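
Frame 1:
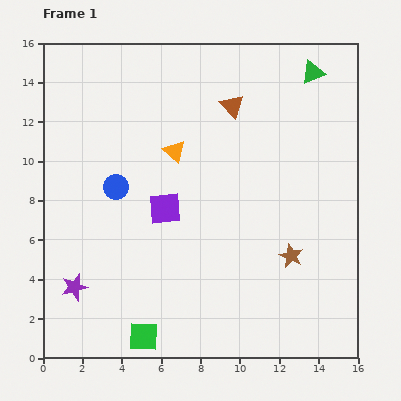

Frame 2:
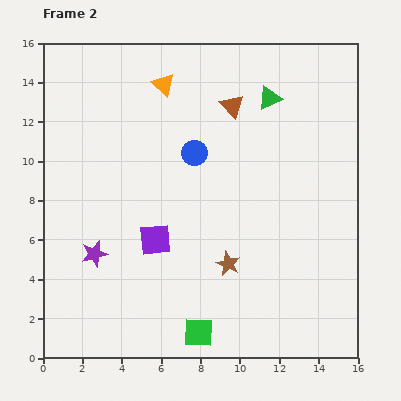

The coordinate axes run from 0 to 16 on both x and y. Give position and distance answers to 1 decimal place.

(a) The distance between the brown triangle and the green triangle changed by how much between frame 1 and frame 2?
-2.5

Distance in frame 1: 4.4. Distance in frame 2: 1.9.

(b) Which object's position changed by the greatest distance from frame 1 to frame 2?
the blue circle

(moved 4.3; next 3.5)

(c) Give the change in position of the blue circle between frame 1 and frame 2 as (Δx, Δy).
(4.0, 1.7)

The blue circle was at (3.7, 8.7) in frame 1 and (7.7, 10.4) in frame 2.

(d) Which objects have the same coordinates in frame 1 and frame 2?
the brown triangle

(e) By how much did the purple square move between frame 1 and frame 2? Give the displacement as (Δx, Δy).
(-0.5, -1.6)

The purple square was at (6.2, 7.6) in frame 1 and (5.7, 6.0) in frame 2.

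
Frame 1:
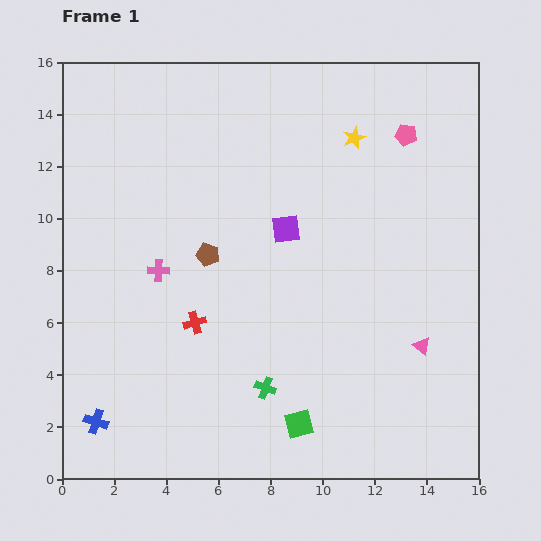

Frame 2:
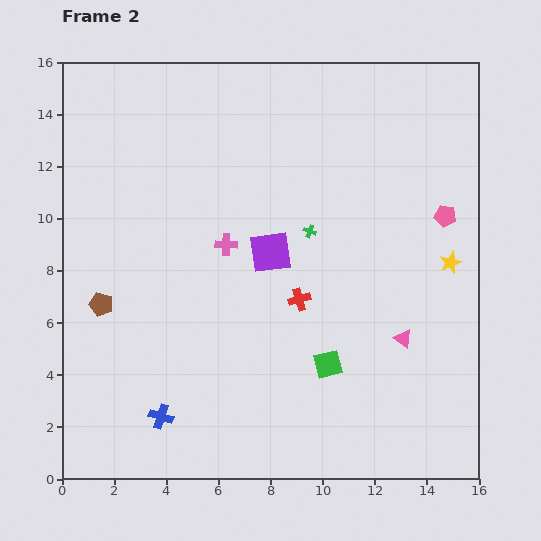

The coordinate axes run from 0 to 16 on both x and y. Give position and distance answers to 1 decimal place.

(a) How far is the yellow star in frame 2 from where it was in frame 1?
6.1

The yellow star moved from (11.2, 13.1) to (14.9, 8.3), a distance of √(3.7² + 4.8²) ≈ 6.1.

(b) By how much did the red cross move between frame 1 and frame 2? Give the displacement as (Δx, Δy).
(4.0, 0.9)

The red cross was at (5.1, 6.0) in frame 1 and (9.1, 6.9) in frame 2.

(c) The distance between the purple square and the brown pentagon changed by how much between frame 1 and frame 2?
+3.6

Distance in frame 1: 3.2. Distance in frame 2: 6.8.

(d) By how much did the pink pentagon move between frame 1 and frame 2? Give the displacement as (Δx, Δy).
(1.5, -3.1)

The pink pentagon was at (13.2, 13.2) in frame 1 and (14.7, 10.1) in frame 2.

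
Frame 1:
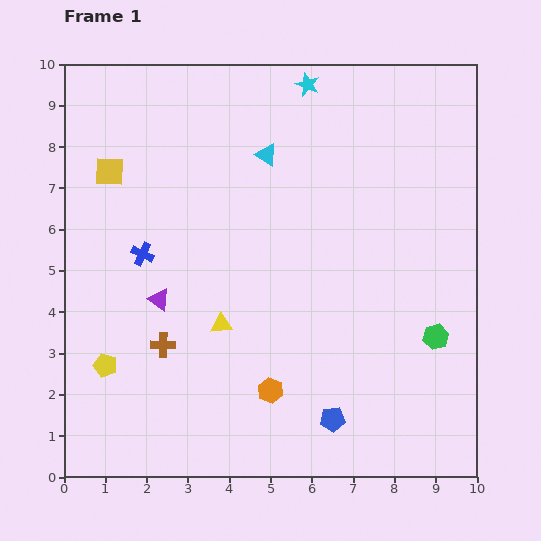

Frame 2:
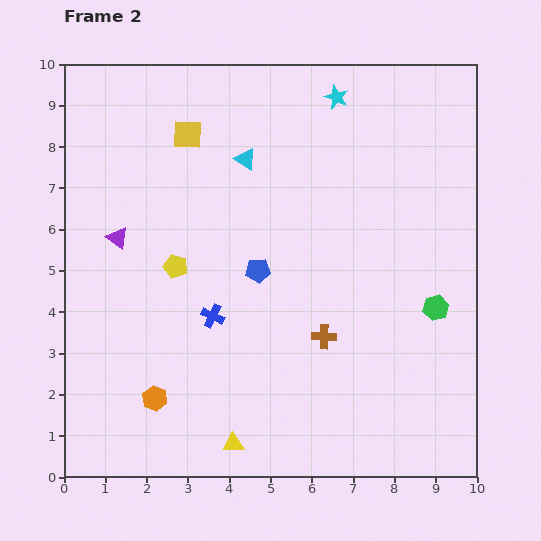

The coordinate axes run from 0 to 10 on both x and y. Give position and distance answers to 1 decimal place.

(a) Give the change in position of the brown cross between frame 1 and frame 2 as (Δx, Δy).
(3.9, 0.2)

The brown cross was at (2.4, 3.2) in frame 1 and (6.3, 3.4) in frame 2.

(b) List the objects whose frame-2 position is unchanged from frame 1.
none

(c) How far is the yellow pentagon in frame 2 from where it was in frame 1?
2.9

The yellow pentagon moved from (1.0, 2.7) to (2.7, 5.1), a distance of √(1.7² + 2.4²) ≈ 2.9.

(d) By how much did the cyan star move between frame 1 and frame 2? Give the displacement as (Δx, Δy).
(0.7, -0.3)

The cyan star was at (5.9, 9.5) in frame 1 and (6.6, 9.2) in frame 2.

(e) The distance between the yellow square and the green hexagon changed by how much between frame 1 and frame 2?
-1.6

Distance in frame 1: 8.9. Distance in frame 2: 7.3.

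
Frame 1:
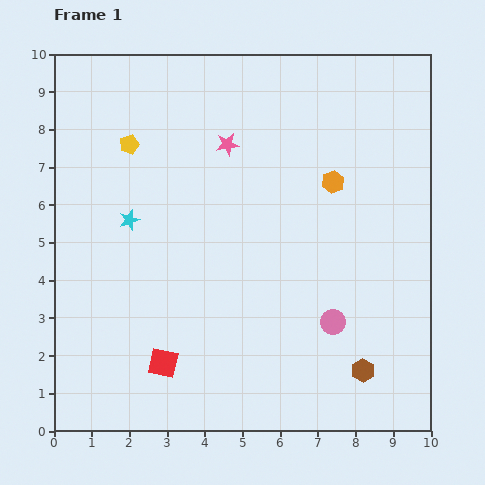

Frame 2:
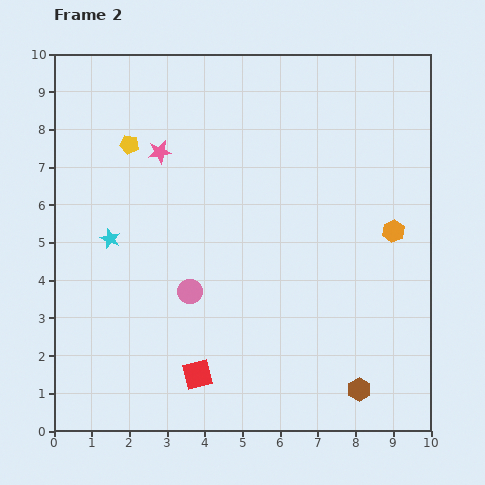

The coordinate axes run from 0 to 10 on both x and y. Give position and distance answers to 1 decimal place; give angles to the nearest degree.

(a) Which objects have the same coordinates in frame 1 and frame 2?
the yellow pentagon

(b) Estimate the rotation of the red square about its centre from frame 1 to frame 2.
27° counter-clockwise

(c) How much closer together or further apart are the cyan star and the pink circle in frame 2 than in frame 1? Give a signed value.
-3.5

Distance in frame 1: 6.0. Distance in frame 2: 2.5.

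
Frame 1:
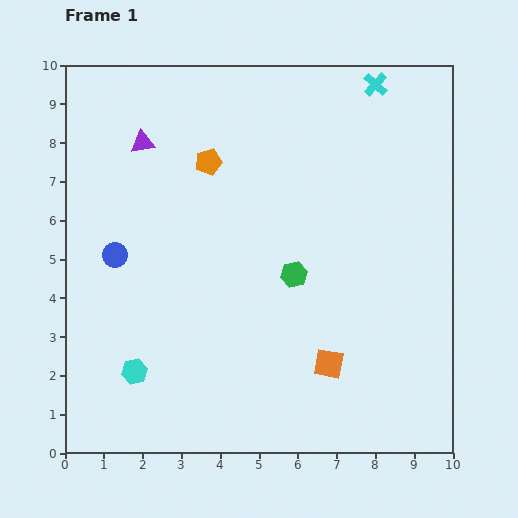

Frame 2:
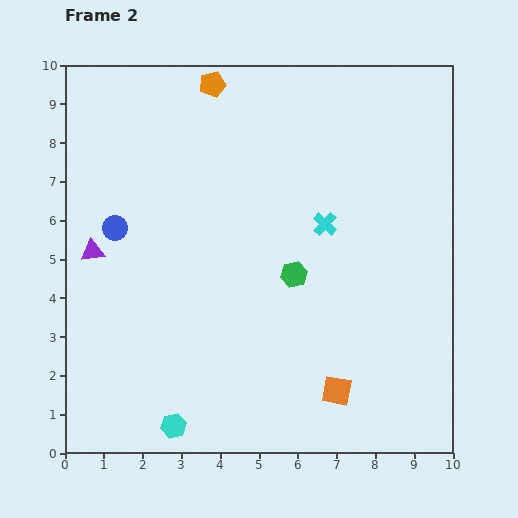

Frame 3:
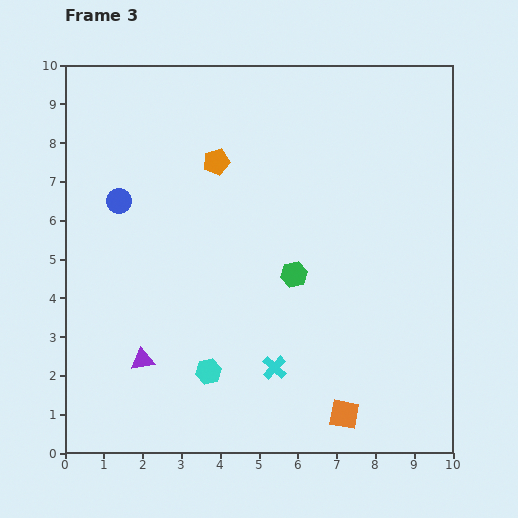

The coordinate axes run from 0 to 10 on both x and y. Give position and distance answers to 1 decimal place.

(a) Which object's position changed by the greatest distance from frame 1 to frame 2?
the cyan cross

(moved 3.8; next 3.1)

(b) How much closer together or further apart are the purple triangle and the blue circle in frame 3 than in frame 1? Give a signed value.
+1.1

Distance in frame 1: 3.0. Distance in frame 3: 4.1.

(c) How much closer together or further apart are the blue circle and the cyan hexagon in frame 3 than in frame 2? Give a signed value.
-0.3

Distance in frame 2: 5.3. Distance in frame 3: 5.0.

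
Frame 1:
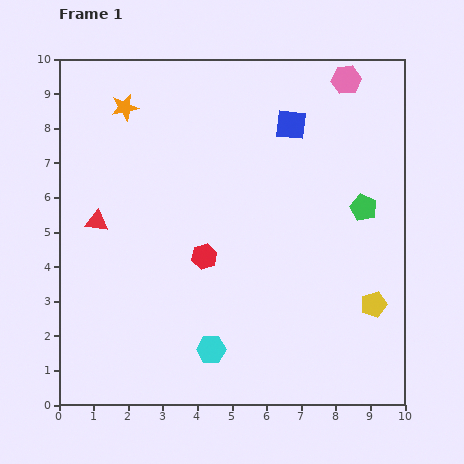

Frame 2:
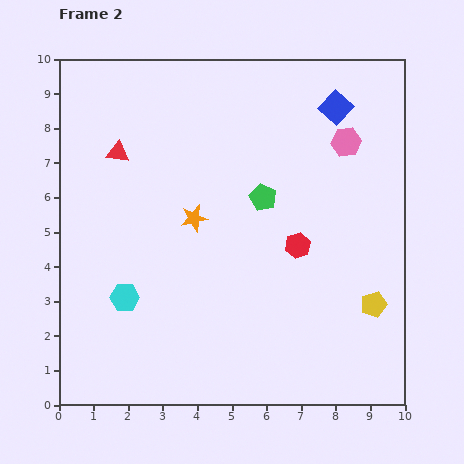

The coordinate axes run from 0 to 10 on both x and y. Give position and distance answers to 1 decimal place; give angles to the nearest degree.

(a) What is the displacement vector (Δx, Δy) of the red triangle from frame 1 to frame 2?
(0.6, 2.0)

The red triangle was at (1.1, 5.3) in frame 1 and (1.7, 7.3) in frame 2.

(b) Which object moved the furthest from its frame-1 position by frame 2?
the orange star

(moved 3.8; next 2.9)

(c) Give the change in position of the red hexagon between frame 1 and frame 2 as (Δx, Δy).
(2.7, 0.3)

The red hexagon was at (4.2, 4.3) in frame 1 and (6.9, 4.6) in frame 2.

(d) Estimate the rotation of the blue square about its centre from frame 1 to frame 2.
37° clockwise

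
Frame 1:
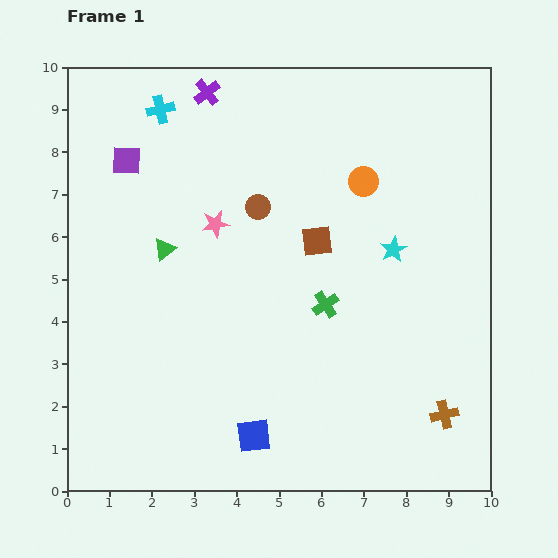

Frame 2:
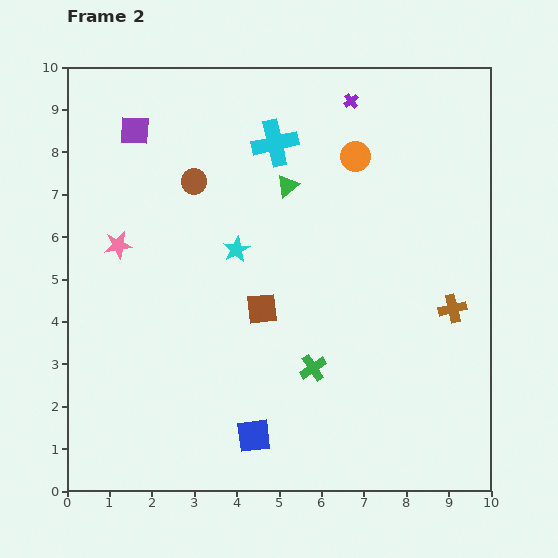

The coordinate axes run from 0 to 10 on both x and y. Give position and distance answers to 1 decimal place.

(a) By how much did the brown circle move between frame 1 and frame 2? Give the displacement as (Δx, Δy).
(-1.5, 0.6)

The brown circle was at (4.5, 6.7) in frame 1 and (3.0, 7.3) in frame 2.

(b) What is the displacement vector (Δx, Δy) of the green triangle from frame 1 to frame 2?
(2.9, 1.5)

The green triangle was at (2.3, 5.7) in frame 1 and (5.2, 7.2) in frame 2.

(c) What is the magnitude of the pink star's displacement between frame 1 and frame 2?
2.4

The pink star moved from (3.5, 6.3) to (1.2, 5.8), a distance of √(2.3² + 0.5²) ≈ 2.4.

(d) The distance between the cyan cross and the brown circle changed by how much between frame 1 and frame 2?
-1.2

Distance in frame 1: 3.3. Distance in frame 2: 2.1.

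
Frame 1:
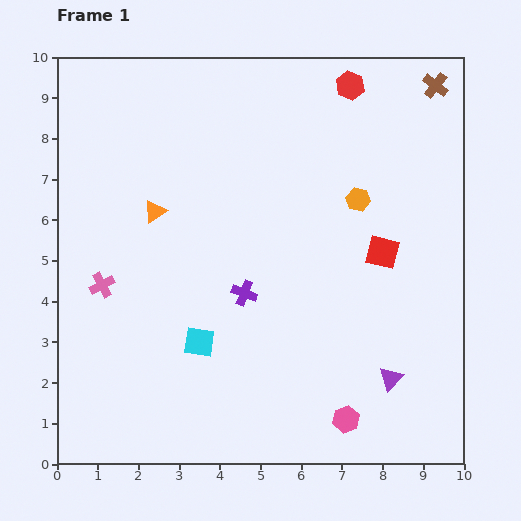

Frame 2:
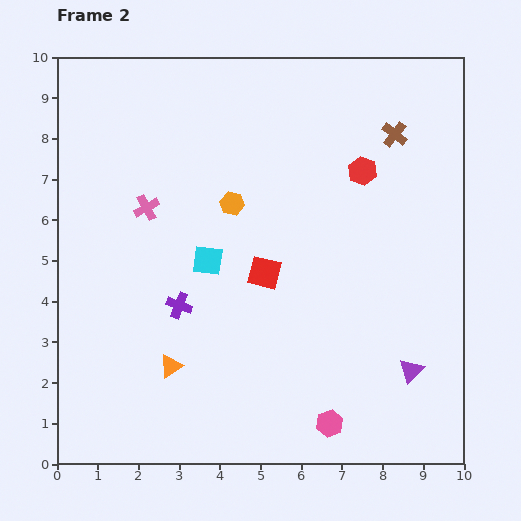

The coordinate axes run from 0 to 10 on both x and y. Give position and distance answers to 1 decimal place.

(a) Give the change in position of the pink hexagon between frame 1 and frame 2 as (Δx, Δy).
(-0.4, -0.1)

The pink hexagon was at (7.1, 1.1) in frame 1 and (6.7, 1.0) in frame 2.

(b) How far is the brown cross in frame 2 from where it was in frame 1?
1.6

The brown cross moved from (9.3, 9.3) to (8.3, 8.1), a distance of √(1.0² + 1.2²) ≈ 1.6.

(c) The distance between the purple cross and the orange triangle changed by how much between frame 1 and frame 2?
-1.5

Distance in frame 1: 3.0. Distance in frame 2: 1.5.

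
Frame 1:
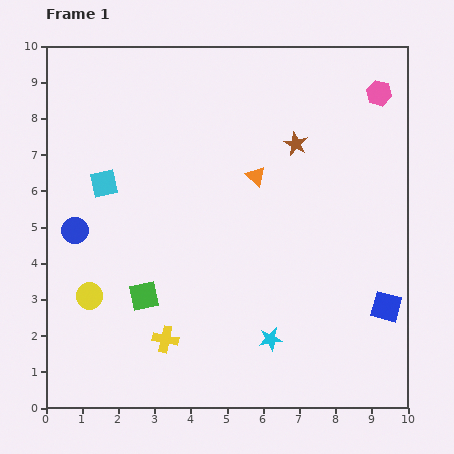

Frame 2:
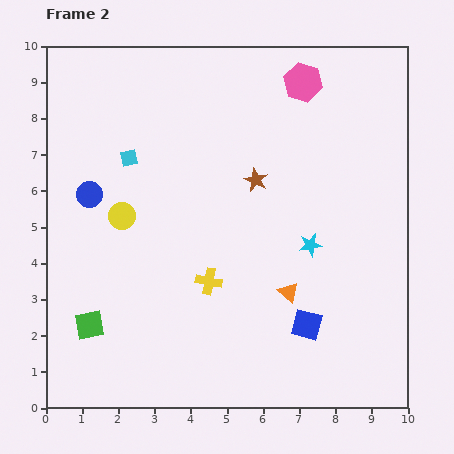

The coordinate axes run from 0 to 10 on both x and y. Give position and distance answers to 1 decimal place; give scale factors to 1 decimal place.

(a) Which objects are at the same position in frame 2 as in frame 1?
none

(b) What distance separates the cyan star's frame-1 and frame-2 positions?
2.8

The cyan star moved from (6.2, 1.9) to (7.3, 4.5), a distance of √(1.1² + 2.6²) ≈ 2.8.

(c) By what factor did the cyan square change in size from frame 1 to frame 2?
0.6×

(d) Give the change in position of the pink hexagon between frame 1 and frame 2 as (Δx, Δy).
(-2.1, 0.3)

The pink hexagon was at (9.2, 8.7) in frame 1 and (7.1, 9.0) in frame 2.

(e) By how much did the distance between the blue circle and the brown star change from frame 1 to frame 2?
-2.0

Distance in frame 1: 6.6. Distance in frame 2: 4.6.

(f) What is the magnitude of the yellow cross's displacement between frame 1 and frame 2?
2.0

The yellow cross moved from (3.3, 1.9) to (4.5, 3.5), a distance of √(1.2² + 1.6²) ≈ 2.0.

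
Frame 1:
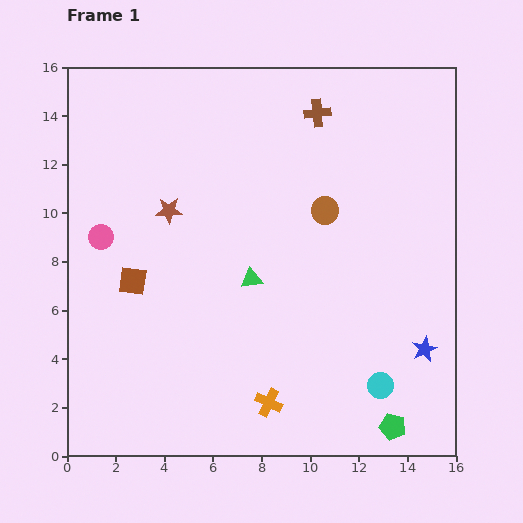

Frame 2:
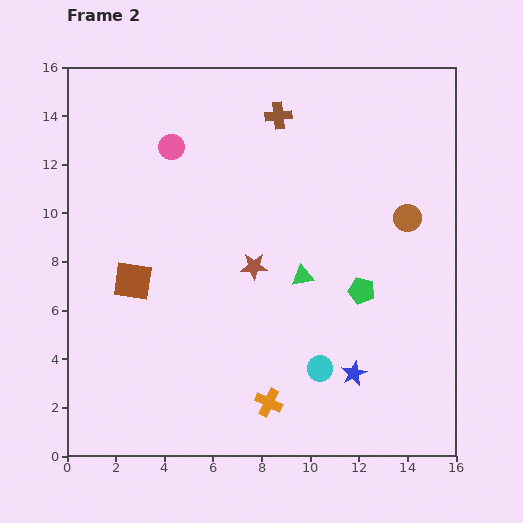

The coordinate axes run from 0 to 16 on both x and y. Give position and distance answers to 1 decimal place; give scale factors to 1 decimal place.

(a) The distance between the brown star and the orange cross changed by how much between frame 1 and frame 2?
-3.3

Distance in frame 1: 8.9. Distance in frame 2: 5.6.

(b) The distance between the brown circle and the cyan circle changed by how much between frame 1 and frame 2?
-0.4

Distance in frame 1: 7.6. Distance in frame 2: 7.2.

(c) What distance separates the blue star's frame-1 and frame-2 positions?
3.1

The blue star moved from (14.7, 4.4) to (11.8, 3.4), a distance of √(2.9² + 1.0²) ≈ 3.1.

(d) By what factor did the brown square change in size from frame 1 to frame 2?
1.4×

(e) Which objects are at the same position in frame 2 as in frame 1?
the orange cross, the brown square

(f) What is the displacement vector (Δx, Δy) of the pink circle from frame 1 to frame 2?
(2.9, 3.7)

The pink circle was at (1.4, 9.0) in frame 1 and (4.3, 12.7) in frame 2.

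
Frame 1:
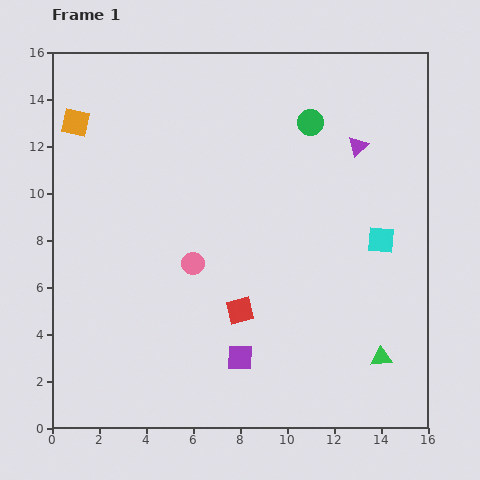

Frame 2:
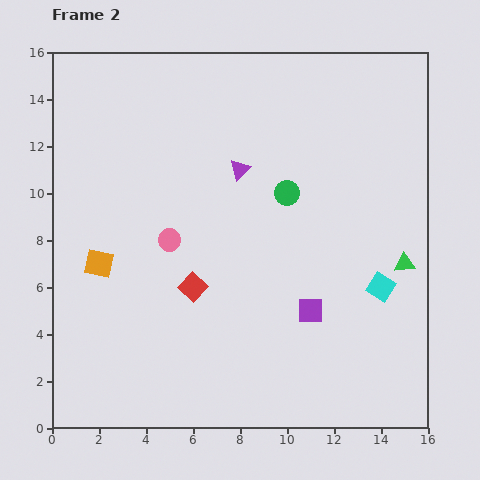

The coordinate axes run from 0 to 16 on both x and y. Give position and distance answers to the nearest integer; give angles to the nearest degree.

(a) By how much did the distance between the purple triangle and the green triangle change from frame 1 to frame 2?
-1

Distance in frame 1: 9. Distance in frame 2: 8.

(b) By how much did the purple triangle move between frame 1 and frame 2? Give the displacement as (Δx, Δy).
(-5, -1)

The purple triangle was at (13, 12) in frame 1 and (8, 11) in frame 2.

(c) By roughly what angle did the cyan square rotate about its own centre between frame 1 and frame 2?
29° clockwise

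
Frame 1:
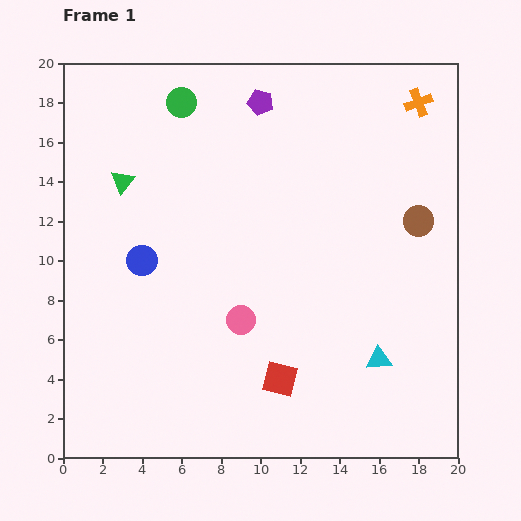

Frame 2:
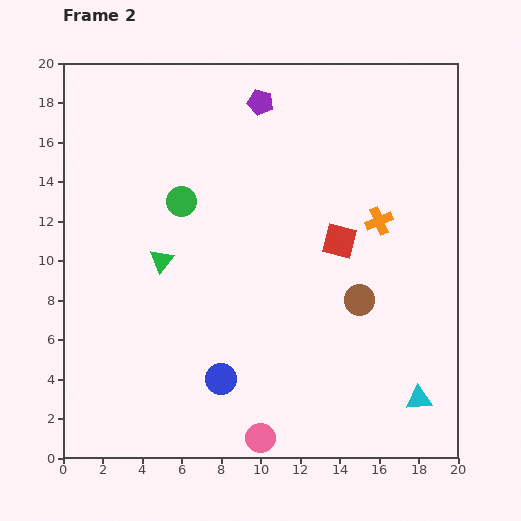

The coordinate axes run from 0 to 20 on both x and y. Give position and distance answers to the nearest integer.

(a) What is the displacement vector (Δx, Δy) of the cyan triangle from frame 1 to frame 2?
(2, -2)

The cyan triangle was at (16, 5) in frame 1 and (18, 3) in frame 2.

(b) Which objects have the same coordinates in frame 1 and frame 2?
the purple pentagon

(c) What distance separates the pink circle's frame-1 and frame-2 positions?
6

The pink circle moved from (9, 7) to (10, 1), a distance of √(1² + 6²) ≈ 6.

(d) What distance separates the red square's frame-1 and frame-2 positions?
8

The red square moved from (11, 4) to (14, 11), a distance of √(3² + 7²) ≈ 8.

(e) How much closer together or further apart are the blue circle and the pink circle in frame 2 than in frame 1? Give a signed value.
-2

Distance in frame 1: 6. Distance in frame 2: 4.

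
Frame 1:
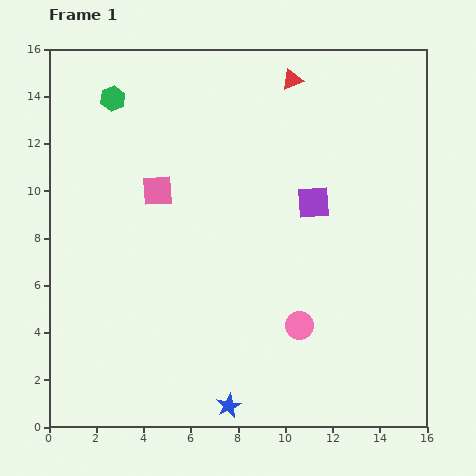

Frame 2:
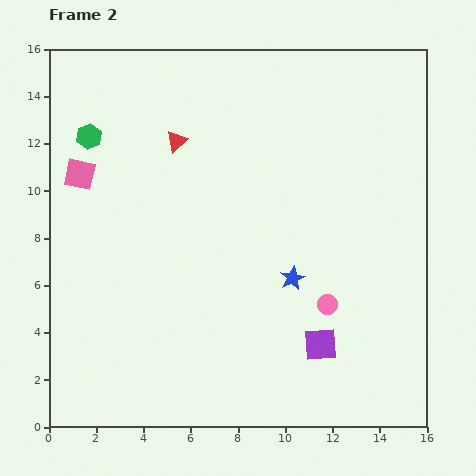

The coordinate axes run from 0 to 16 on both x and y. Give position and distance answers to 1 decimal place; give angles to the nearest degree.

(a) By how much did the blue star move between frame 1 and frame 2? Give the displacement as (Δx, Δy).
(2.7, 5.4)

The blue star was at (7.6, 0.9) in frame 1 and (10.3, 6.3) in frame 2.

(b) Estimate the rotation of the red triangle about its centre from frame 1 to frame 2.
20° counter-clockwise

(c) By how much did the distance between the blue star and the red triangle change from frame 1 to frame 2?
-6.5

Distance in frame 1: 14.1. Distance in frame 2: 7.6.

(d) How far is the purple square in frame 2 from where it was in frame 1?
6.0

The purple square moved from (11.2, 9.5) to (11.5, 3.5), a distance of √(0.3² + 6.0²) ≈ 6.0.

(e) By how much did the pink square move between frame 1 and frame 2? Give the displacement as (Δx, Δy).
(-3.3, 0.7)

The pink square was at (4.6, 10.0) in frame 1 and (1.3, 10.7) in frame 2.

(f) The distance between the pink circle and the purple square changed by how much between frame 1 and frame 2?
-3.5

Distance in frame 1: 5.2. Distance in frame 2: 1.7.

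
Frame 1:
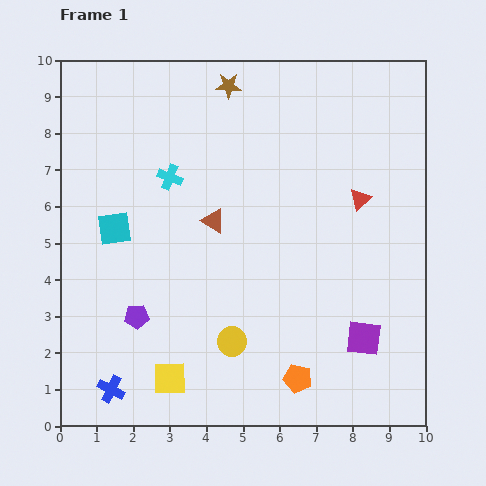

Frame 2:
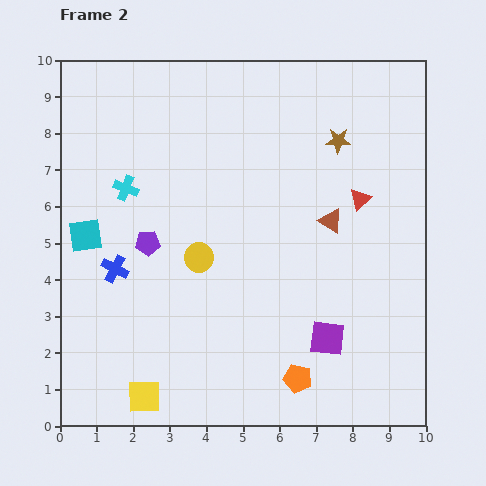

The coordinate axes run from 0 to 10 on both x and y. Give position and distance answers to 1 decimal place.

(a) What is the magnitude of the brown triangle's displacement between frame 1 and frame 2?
3.2

The brown triangle moved from (4.2, 5.6) to (7.4, 5.6), a distance of √(3.2² + 0.0²) ≈ 3.2.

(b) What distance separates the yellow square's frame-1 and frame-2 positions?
0.9

The yellow square moved from (3.0, 1.3) to (2.3, 0.8), a distance of √(0.7² + 0.5²) ≈ 0.9.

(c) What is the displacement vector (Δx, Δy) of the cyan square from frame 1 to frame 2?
(-0.8, -0.2)

The cyan square was at (1.5, 5.4) in frame 1 and (0.7, 5.2) in frame 2.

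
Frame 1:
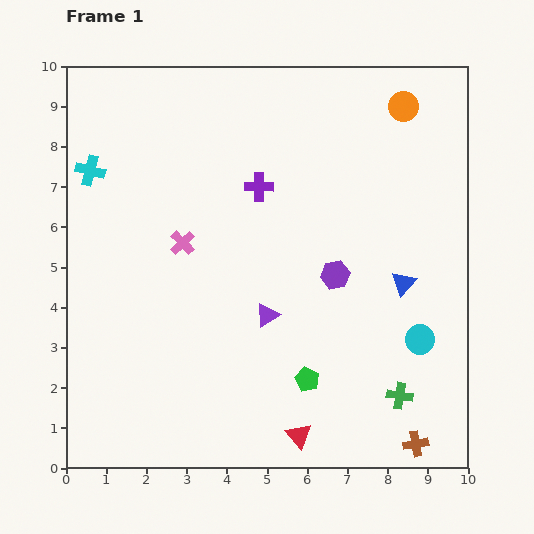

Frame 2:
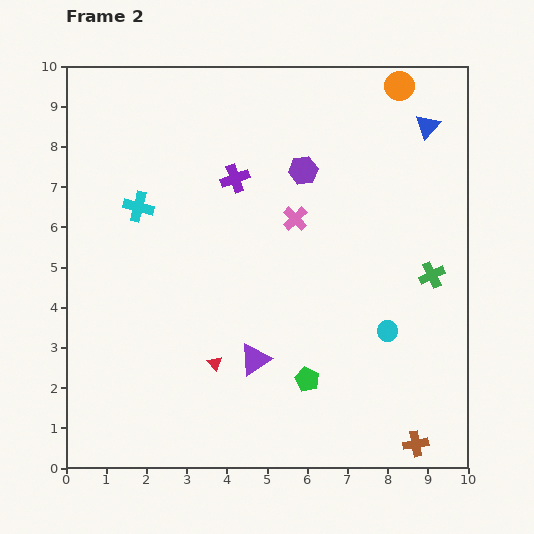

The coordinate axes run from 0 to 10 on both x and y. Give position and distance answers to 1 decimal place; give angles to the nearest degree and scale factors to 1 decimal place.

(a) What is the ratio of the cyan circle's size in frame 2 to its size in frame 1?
0.7×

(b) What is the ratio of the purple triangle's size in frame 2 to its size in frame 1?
1.3×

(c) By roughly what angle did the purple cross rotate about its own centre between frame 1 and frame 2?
20° counter-clockwise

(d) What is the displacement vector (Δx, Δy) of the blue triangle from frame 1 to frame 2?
(0.6, 3.9)

The blue triangle was at (8.4, 4.6) in frame 1 and (9.0, 8.5) in frame 2.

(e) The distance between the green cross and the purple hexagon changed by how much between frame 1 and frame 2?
+0.7

Distance in frame 1: 3.4. Distance in frame 2: 4.1.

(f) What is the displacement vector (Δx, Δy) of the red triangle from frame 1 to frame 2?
(-2.1, 1.8)

The red triangle was at (5.8, 0.8) in frame 1 and (3.7, 2.6) in frame 2.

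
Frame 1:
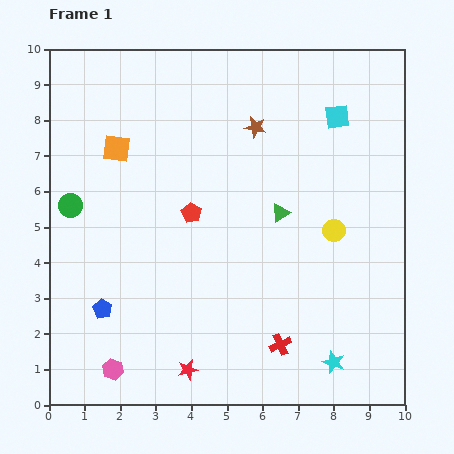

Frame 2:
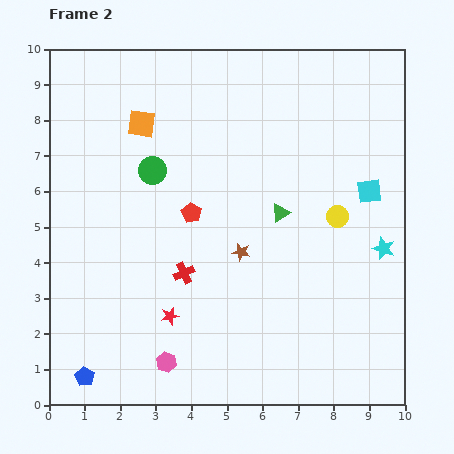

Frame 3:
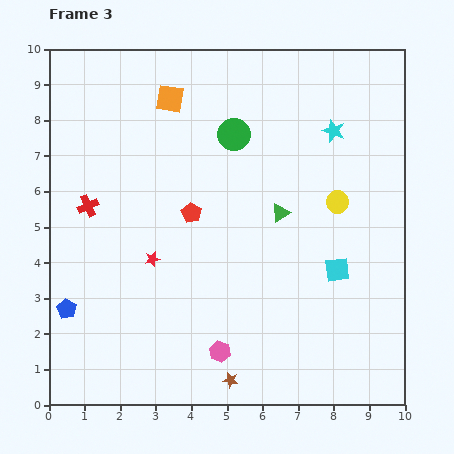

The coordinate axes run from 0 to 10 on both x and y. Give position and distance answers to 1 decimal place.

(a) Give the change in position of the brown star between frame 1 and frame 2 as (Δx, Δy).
(-0.4, -3.5)

The brown star was at (5.8, 7.8) in frame 1 and (5.4, 4.3) in frame 2.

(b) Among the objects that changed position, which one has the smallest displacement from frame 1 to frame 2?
the yellow circle

(moved 0.4)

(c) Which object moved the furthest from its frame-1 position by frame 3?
the brown star

(moved 7.1; next 6.7)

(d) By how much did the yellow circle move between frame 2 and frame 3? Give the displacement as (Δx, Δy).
(0.0, 0.4)

The yellow circle was at (8.1, 5.3) in frame 2 and (8.1, 5.7) in frame 3.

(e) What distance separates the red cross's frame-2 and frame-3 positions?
3.3

The red cross moved from (3.8, 3.7) to (1.1, 5.6), a distance of √(2.7² + 1.9²) ≈ 3.3.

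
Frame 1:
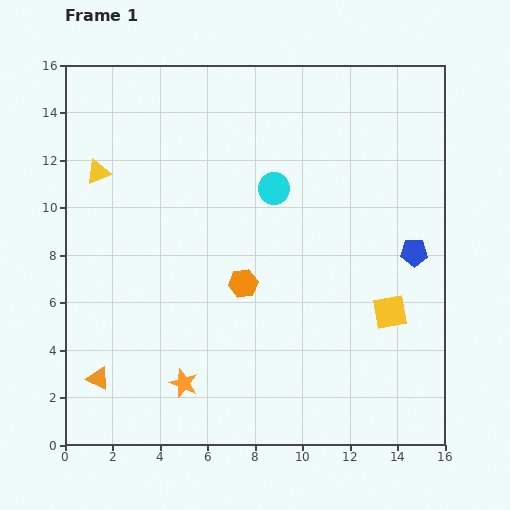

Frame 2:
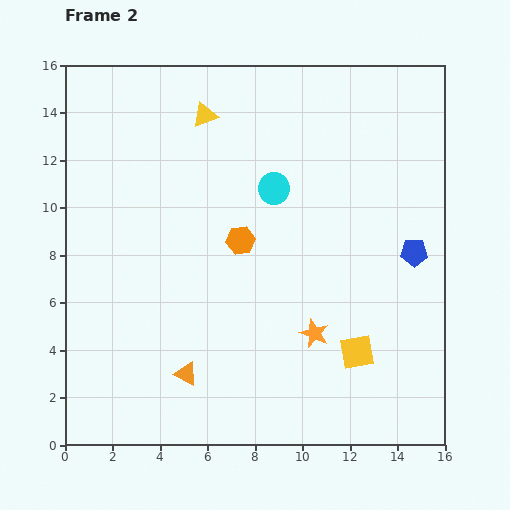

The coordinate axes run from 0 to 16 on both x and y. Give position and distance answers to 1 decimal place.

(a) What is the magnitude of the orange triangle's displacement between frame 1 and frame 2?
3.7

The orange triangle moved from (1.4, 2.8) to (5.1, 3.0), a distance of √(3.7² + 0.2²) ≈ 3.7.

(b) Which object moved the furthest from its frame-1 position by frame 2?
the orange star

(moved 5.9; next 5.1)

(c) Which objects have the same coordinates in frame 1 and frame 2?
the blue pentagon, the cyan circle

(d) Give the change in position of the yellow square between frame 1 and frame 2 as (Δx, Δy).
(-1.4, -1.7)

The yellow square was at (13.7, 5.6) in frame 1 and (12.3, 3.9) in frame 2.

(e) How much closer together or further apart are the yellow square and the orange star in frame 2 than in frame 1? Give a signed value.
-7.2

Distance in frame 1: 9.2. Distance in frame 2: 2.0.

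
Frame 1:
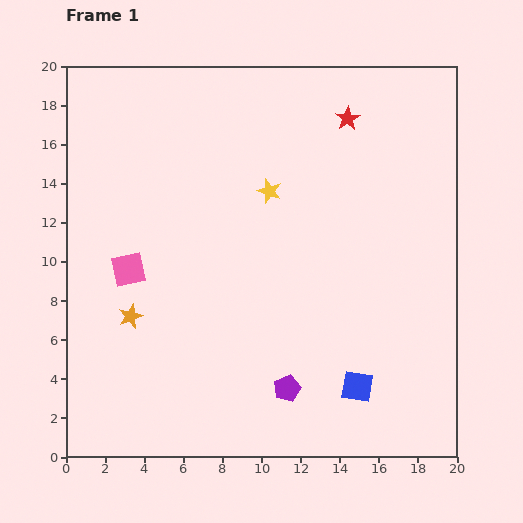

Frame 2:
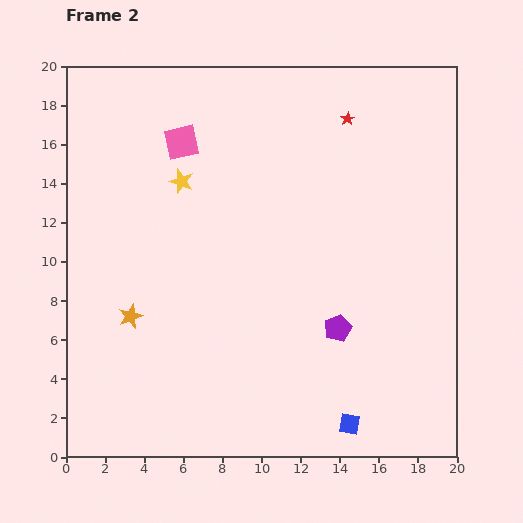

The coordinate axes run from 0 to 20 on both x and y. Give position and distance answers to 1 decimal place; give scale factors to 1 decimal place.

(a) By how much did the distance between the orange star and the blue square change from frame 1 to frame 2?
+0.4

Distance in frame 1: 12.1. Distance in frame 2: 12.5.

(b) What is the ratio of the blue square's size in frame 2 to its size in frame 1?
0.7×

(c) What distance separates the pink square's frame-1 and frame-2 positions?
7.0

The pink square moved from (3.2, 9.6) to (5.9, 16.1), a distance of √(2.7² + 6.5²) ≈ 7.0.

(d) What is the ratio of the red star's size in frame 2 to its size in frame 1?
0.6×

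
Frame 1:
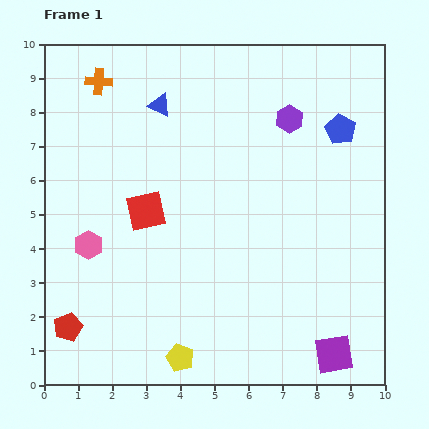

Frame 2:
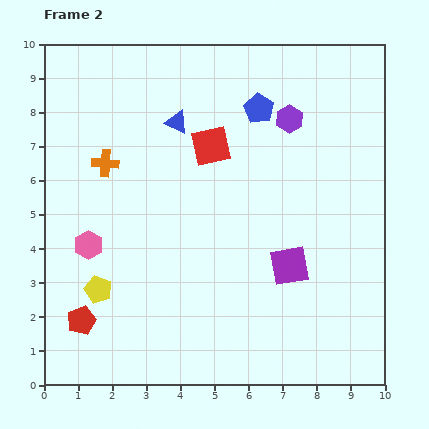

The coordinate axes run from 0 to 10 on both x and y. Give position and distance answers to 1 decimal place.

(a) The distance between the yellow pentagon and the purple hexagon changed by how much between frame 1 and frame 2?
-0.2

Distance in frame 1: 7.7. Distance in frame 2: 7.5.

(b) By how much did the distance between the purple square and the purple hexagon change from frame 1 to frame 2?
-2.7

Distance in frame 1: 7.0. Distance in frame 2: 4.3.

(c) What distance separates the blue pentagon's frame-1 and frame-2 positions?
2.5

The blue pentagon moved from (8.7, 7.5) to (6.3, 8.1), a distance of √(2.4² + 0.6²) ≈ 2.5.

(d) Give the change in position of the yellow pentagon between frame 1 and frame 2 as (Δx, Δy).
(-2.4, 2.0)

The yellow pentagon was at (4.0, 0.8) in frame 1 and (1.6, 2.8) in frame 2.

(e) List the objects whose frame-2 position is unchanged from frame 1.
the pink hexagon, the purple hexagon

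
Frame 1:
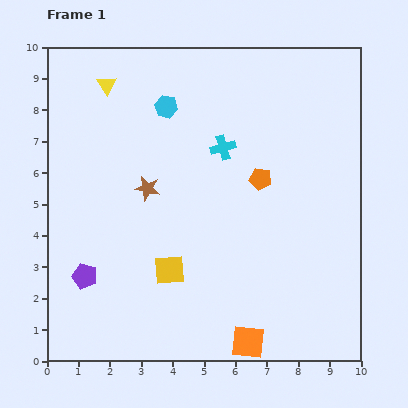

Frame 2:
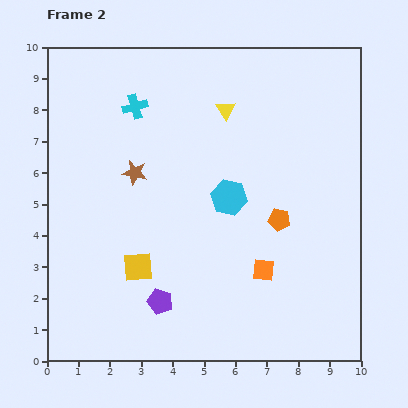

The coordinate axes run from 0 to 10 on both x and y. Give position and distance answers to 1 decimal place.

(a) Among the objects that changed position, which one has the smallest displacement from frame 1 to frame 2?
the brown star

(moved 0.6)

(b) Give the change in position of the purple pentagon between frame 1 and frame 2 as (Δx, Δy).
(2.4, -0.8)

The purple pentagon was at (1.2, 2.7) in frame 1 and (3.6, 1.9) in frame 2.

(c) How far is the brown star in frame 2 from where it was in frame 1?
0.6

The brown star moved from (3.2, 5.5) to (2.8, 6.0), a distance of √(0.4² + 0.5²) ≈ 0.6.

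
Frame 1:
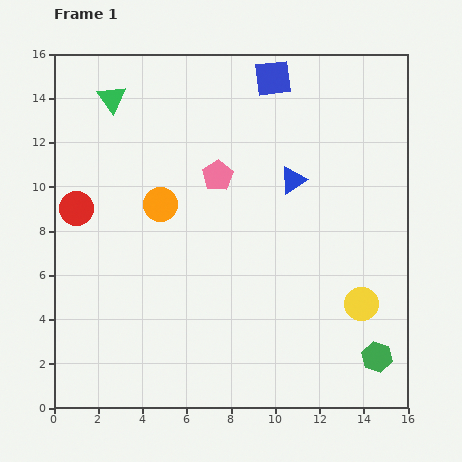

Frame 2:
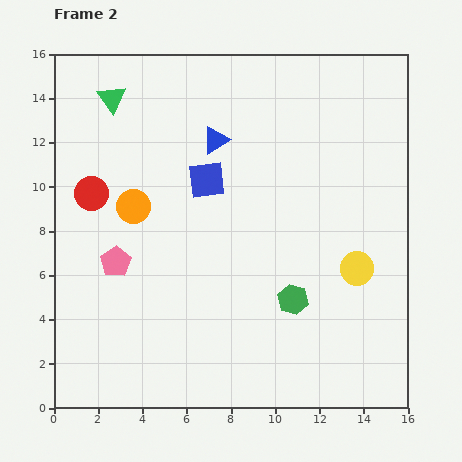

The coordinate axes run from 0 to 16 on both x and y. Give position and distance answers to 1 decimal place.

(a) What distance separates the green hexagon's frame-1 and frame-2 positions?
4.6

The green hexagon moved from (14.6, 2.3) to (10.8, 4.9), a distance of √(3.8² + 2.6²) ≈ 4.6.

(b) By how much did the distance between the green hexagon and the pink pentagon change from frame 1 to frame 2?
-2.7

Distance in frame 1: 10.9. Distance in frame 2: 8.2.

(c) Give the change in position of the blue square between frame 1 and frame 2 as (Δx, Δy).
(-3.0, -4.6)

The blue square was at (9.9, 14.9) in frame 1 and (6.9, 10.3) in frame 2.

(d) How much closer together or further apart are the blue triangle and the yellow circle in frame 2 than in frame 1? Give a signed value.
+2.2

Distance in frame 1: 6.4. Distance in frame 2: 8.6.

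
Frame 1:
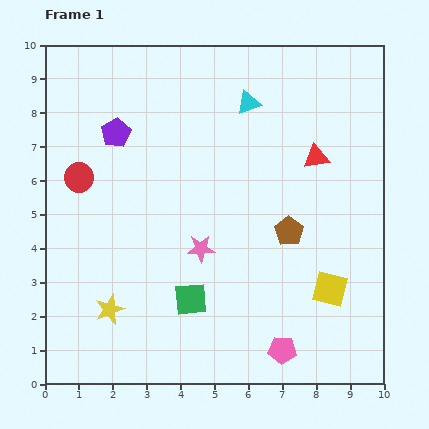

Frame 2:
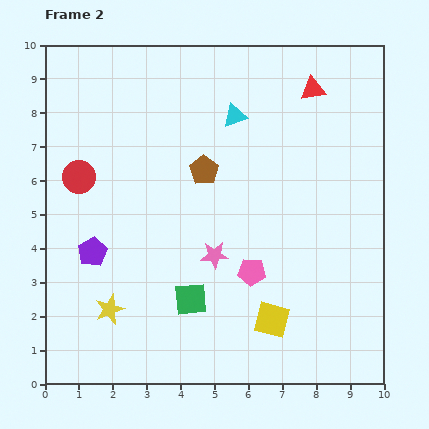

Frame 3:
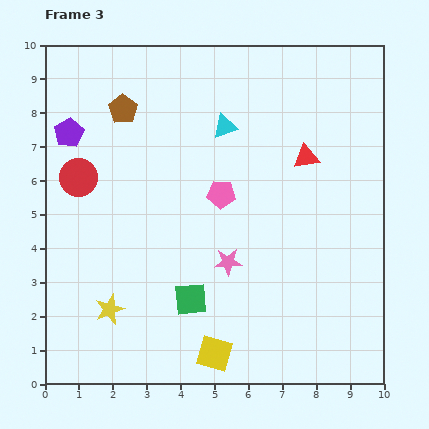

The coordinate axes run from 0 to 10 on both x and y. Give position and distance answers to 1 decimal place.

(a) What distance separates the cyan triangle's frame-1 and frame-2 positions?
0.6

The cyan triangle moved from (6.0, 8.3) to (5.6, 7.9), a distance of √(0.4² + 0.4²) ≈ 0.6.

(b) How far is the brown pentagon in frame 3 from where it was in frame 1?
6.1

The brown pentagon moved from (7.2, 4.5) to (2.3, 8.1), a distance of √(4.9² + 3.6²) ≈ 6.1.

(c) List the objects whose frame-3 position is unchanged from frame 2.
the yellow star, the green square, the red circle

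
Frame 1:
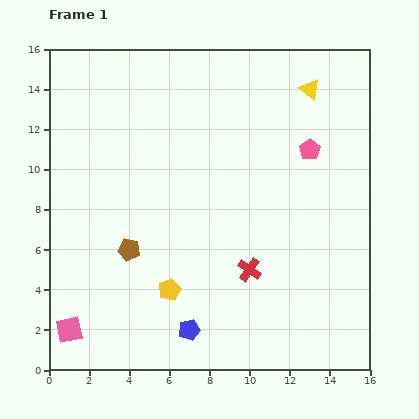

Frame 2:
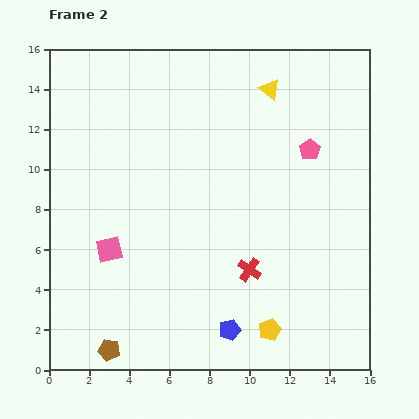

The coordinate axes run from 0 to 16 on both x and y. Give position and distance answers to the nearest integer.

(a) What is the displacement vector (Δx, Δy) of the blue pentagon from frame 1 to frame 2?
(2, 0)

The blue pentagon was at (7, 2) in frame 1 and (9, 2) in frame 2.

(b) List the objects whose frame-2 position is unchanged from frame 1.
the pink pentagon, the red cross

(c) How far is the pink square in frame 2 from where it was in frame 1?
4

The pink square moved from (1, 2) to (3, 6), a distance of √(2² + 4²) ≈ 4.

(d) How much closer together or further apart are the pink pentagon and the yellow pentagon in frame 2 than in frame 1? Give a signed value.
-1

Distance in frame 1: 10. Distance in frame 2: 9.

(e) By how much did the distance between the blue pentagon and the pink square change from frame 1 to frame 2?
+1

Distance in frame 1: 6. Distance in frame 2: 7.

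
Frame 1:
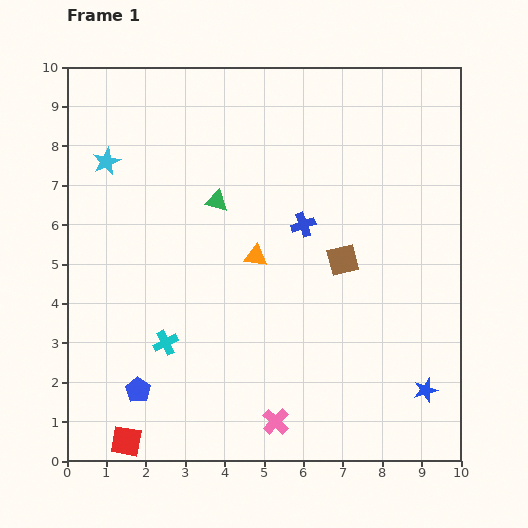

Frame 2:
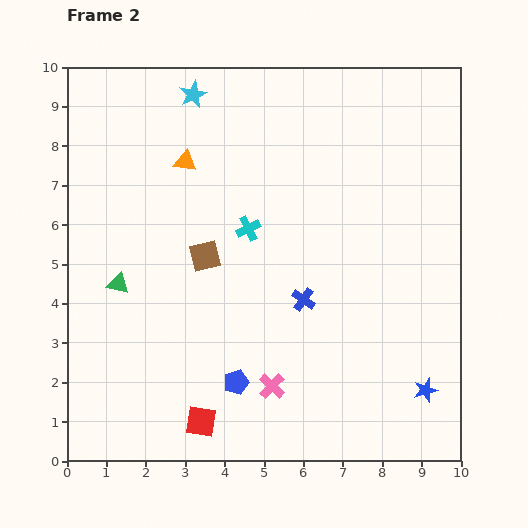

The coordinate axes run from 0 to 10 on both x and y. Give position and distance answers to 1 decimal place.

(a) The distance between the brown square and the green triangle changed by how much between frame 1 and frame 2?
-1.2

Distance in frame 1: 3.5. Distance in frame 2: 2.3.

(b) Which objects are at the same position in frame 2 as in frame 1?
the blue star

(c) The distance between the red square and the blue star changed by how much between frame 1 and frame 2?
-1.9

Distance in frame 1: 7.7. Distance in frame 2: 5.8.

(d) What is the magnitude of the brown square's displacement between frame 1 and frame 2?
3.5

The brown square moved from (7.0, 5.1) to (3.5, 5.2), a distance of √(3.5² + 0.1²) ≈ 3.5.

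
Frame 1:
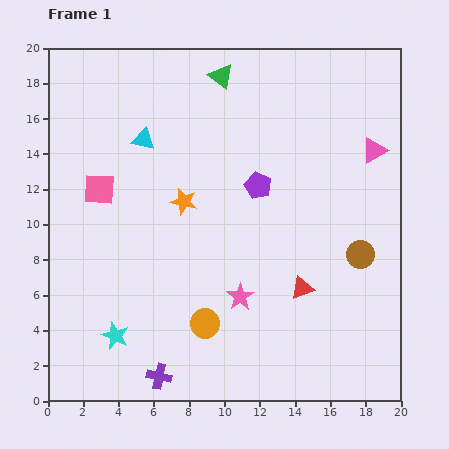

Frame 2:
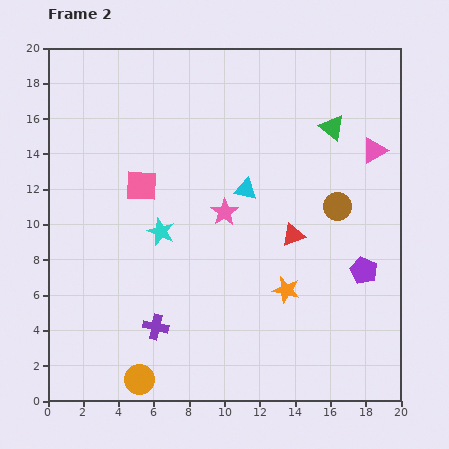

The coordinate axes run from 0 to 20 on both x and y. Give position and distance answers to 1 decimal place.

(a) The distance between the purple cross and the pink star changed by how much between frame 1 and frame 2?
+1.2

Distance in frame 1: 6.4. Distance in frame 2: 7.6.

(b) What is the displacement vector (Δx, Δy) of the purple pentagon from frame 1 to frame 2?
(6.0, -4.8)

The purple pentagon was at (11.9, 12.2) in frame 1 and (17.9, 7.4) in frame 2.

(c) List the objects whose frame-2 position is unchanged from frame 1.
the pink triangle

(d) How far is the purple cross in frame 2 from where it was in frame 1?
2.8

The purple cross moved from (6.3, 1.4) to (6.1, 4.2), a distance of √(0.2² + 2.8²) ≈ 2.8.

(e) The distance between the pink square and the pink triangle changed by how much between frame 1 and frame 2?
-2.4

Distance in frame 1: 15.8. Distance in frame 2: 13.4.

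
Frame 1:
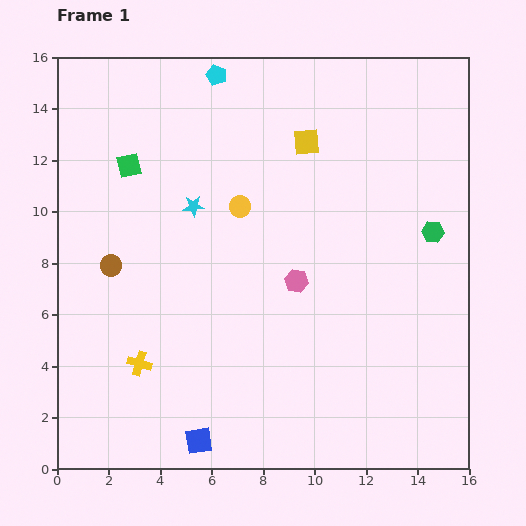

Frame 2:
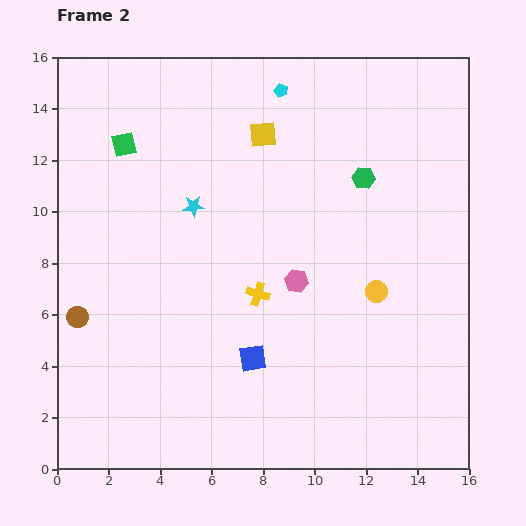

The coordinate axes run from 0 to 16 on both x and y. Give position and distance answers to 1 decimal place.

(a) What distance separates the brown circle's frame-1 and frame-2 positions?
2.4

The brown circle moved from (2.1, 7.9) to (0.8, 5.9), a distance of √(1.3² + 2.0²) ≈ 2.4.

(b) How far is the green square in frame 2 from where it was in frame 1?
0.8

The green square moved from (2.8, 11.8) to (2.6, 12.6), a distance of √(0.2² + 0.8²) ≈ 0.8.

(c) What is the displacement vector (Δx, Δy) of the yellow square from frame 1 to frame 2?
(-1.7, 0.3)

The yellow square was at (9.7, 12.7) in frame 1 and (8.0, 13.0) in frame 2.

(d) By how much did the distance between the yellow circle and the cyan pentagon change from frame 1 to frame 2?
+3.4

Distance in frame 1: 5.2. Distance in frame 2: 8.6.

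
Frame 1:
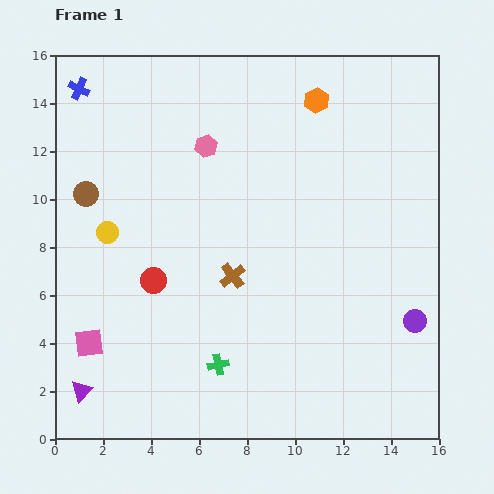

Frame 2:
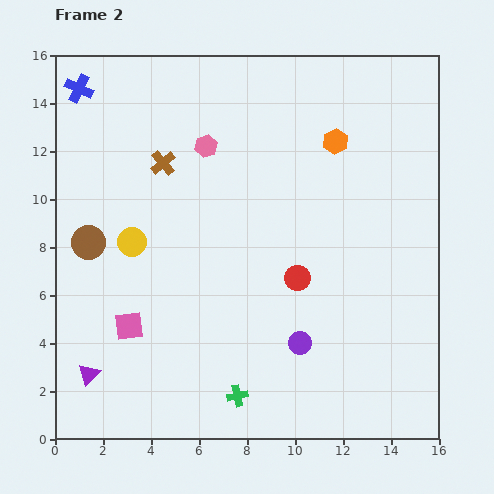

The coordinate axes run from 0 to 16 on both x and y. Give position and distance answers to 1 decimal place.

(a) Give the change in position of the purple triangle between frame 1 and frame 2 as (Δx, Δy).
(0.3, 0.7)

The purple triangle was at (1.1, 2.0) in frame 1 and (1.4, 2.7) in frame 2.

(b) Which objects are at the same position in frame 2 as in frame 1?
the blue cross, the pink hexagon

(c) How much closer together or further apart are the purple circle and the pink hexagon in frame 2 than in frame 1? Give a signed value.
-2.3

Distance in frame 1: 11.4. Distance in frame 2: 9.1.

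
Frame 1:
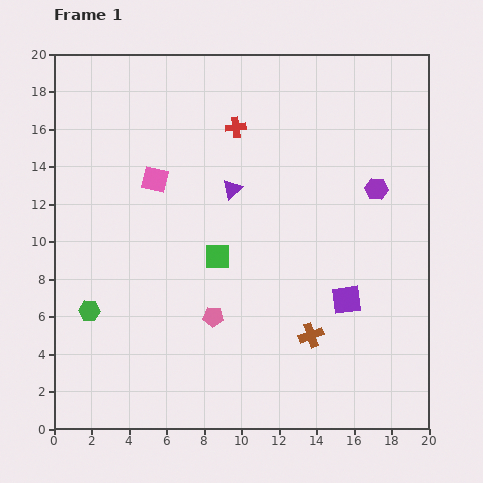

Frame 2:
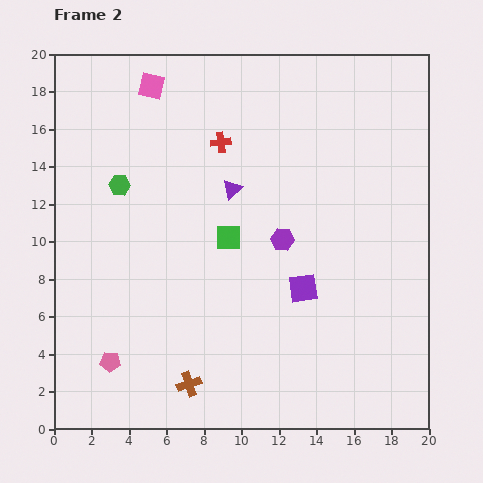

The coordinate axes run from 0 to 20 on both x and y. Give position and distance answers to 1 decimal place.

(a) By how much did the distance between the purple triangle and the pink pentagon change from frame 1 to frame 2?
+4.4

Distance in frame 1: 6.9. Distance in frame 2: 11.3.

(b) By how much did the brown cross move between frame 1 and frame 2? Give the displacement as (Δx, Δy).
(-6.5, -2.6)

The brown cross was at (13.7, 5.0) in frame 1 and (7.2, 2.4) in frame 2.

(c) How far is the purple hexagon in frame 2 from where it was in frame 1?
5.7

The purple hexagon moved from (17.2, 12.8) to (12.2, 10.1), a distance of √(5.0² + 2.7²) ≈ 5.7.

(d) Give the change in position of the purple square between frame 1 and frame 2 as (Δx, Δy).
(-2.3, 0.6)

The purple square was at (15.6, 6.9) in frame 1 and (13.3, 7.5) in frame 2.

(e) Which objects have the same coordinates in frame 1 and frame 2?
the purple triangle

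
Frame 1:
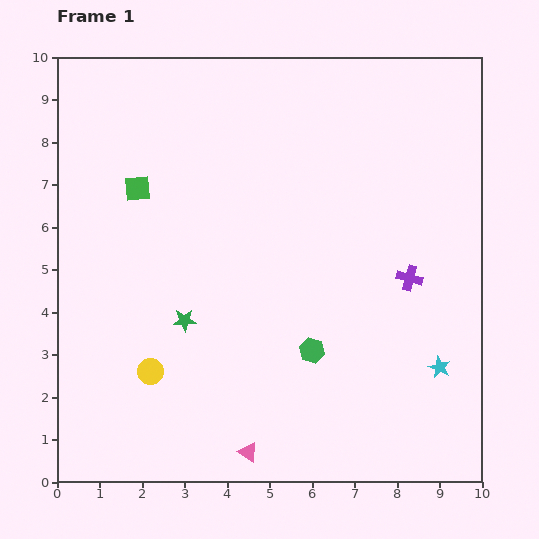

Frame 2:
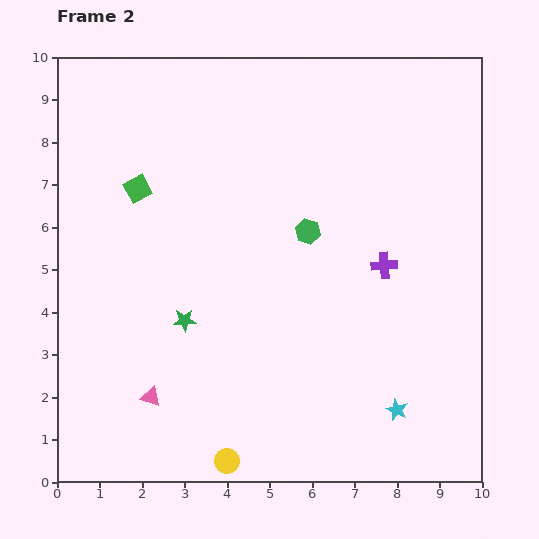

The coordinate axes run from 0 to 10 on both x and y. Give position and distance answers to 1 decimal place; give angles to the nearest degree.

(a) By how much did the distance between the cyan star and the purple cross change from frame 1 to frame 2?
+1.2

Distance in frame 1: 2.2. Distance in frame 2: 3.4.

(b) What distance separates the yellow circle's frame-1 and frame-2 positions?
2.8

The yellow circle moved from (2.2, 2.6) to (4.0, 0.5), a distance of √(1.8² + 2.1²) ≈ 2.8.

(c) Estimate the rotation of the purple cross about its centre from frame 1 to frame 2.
19° counter-clockwise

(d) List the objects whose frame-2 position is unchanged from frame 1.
the green square, the green star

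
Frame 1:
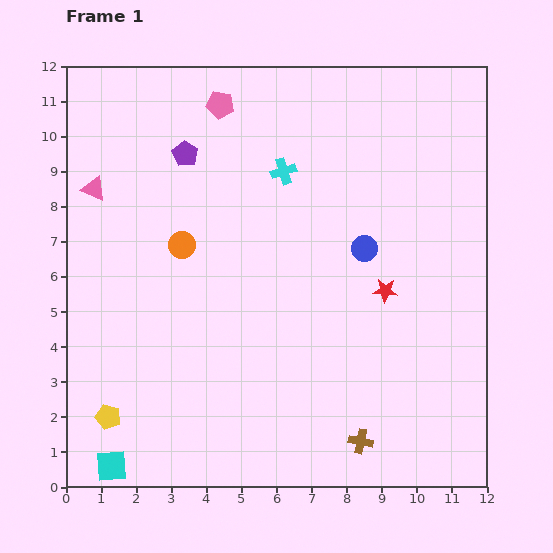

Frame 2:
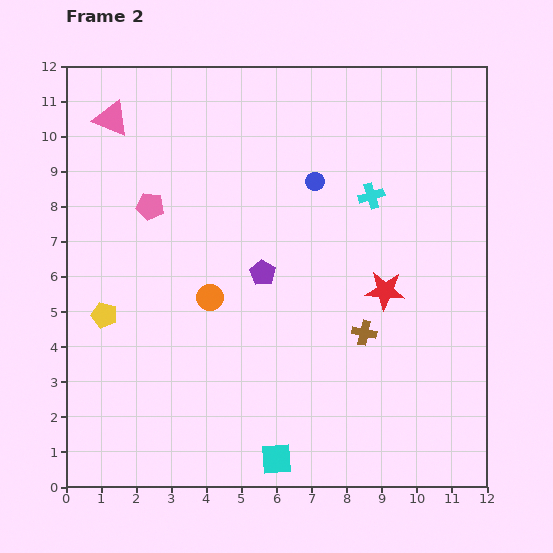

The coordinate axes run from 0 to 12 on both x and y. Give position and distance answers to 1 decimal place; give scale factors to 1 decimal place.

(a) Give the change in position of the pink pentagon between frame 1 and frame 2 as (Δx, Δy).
(-2.0, -2.9)

The pink pentagon was at (4.4, 10.9) in frame 1 and (2.4, 8.0) in frame 2.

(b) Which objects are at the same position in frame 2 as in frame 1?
the red star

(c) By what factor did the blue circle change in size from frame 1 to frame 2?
0.7×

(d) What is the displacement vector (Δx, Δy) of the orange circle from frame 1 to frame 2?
(0.8, -1.5)

The orange circle was at (3.3, 6.9) in frame 1 and (4.1, 5.4) in frame 2.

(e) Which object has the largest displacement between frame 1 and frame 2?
the cyan square

(moved 4.7; next 4.0)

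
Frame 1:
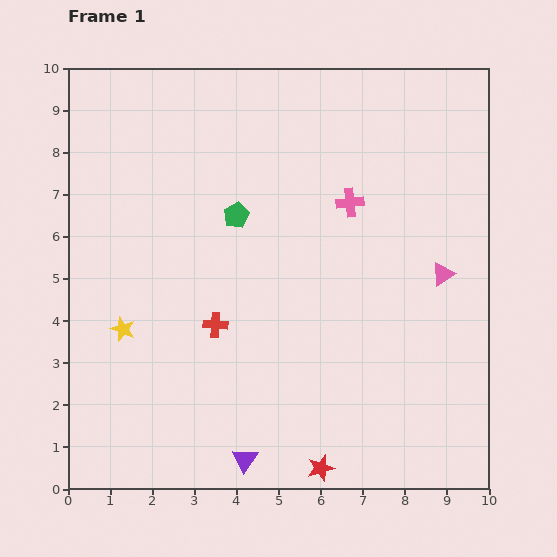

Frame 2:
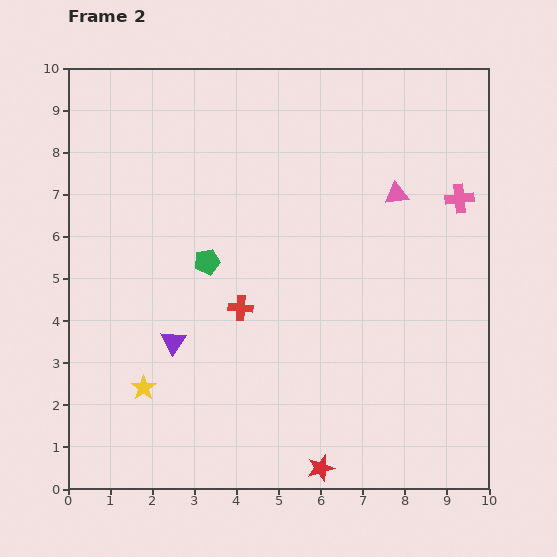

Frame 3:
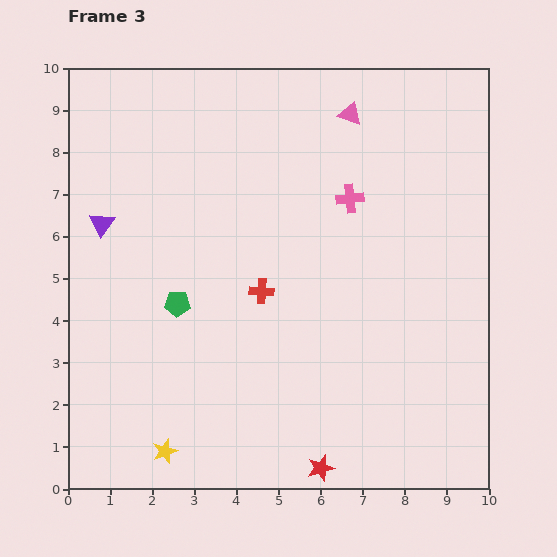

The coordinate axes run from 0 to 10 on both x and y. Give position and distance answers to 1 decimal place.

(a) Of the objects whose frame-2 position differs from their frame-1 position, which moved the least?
the red cross

(moved 0.7)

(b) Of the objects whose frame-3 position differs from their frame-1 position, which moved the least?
the pink cross

(moved 0.1)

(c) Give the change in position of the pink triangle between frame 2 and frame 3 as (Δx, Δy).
(-1.1, 1.9)

The pink triangle was at (7.8, 7.0) in frame 2 and (6.7, 8.9) in frame 3.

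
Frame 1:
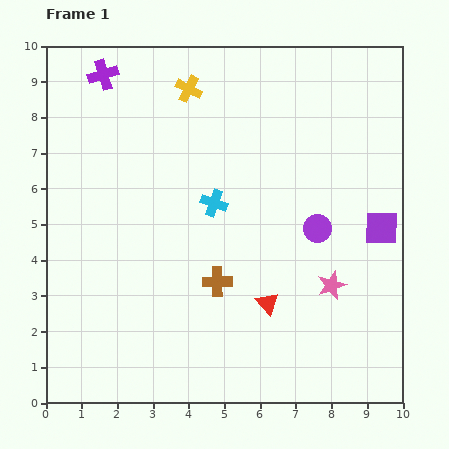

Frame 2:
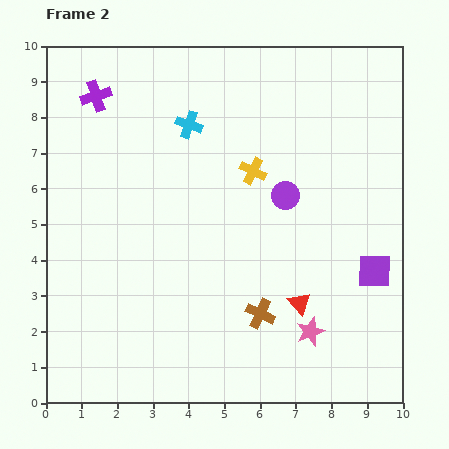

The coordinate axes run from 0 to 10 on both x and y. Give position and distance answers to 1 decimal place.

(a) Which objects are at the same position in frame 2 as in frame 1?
none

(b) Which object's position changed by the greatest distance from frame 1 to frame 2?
the yellow cross

(moved 2.9; next 2.3)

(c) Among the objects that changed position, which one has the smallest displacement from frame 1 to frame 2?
the purple cross

(moved 0.6)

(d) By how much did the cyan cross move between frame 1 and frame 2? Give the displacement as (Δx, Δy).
(-0.7, 2.2)

The cyan cross was at (4.7, 5.6) in frame 1 and (4.0, 7.8) in frame 2.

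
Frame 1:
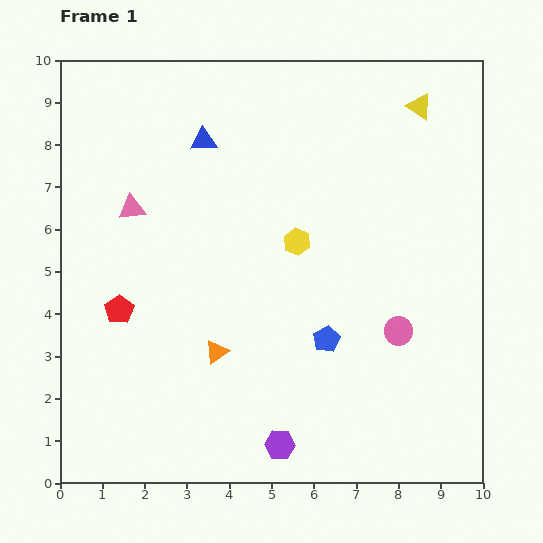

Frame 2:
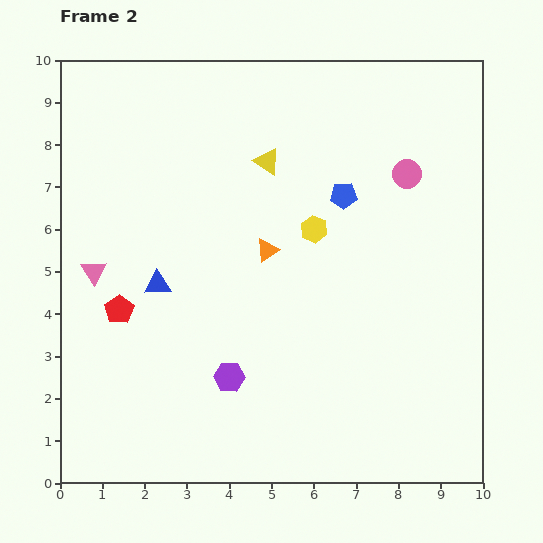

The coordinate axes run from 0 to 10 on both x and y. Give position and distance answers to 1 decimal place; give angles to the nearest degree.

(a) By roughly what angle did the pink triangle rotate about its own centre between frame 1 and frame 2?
55° counter-clockwise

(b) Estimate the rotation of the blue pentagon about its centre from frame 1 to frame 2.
27° clockwise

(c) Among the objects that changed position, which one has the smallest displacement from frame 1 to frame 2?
the yellow hexagon

(moved 0.5)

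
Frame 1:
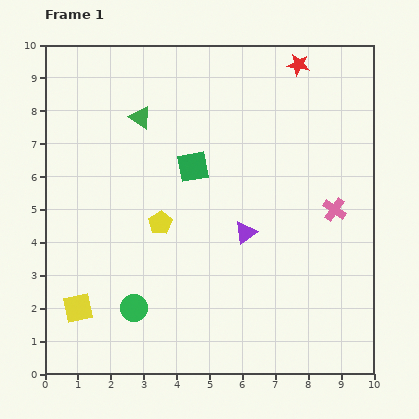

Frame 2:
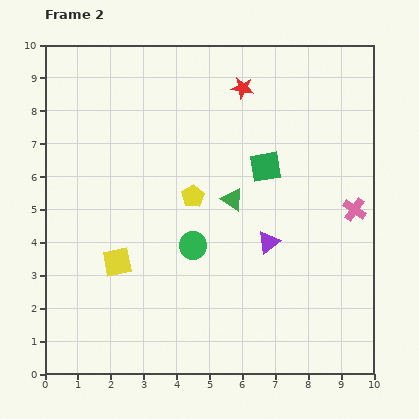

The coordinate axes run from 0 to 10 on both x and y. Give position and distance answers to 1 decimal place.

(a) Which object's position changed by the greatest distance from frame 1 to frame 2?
the green triangle

(moved 3.8; next 2.6)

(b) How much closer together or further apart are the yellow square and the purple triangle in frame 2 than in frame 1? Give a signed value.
-1.0

Distance in frame 1: 5.6. Distance in frame 2: 4.6.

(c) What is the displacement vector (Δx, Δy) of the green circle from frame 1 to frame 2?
(1.8, 1.9)

The green circle was at (2.7, 2.0) in frame 1 and (4.5, 3.9) in frame 2.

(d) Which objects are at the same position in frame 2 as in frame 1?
none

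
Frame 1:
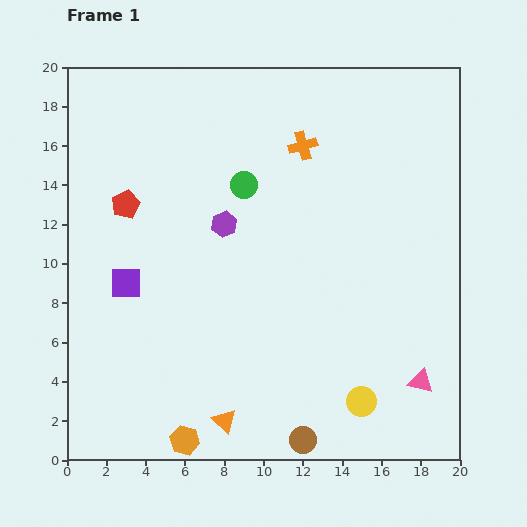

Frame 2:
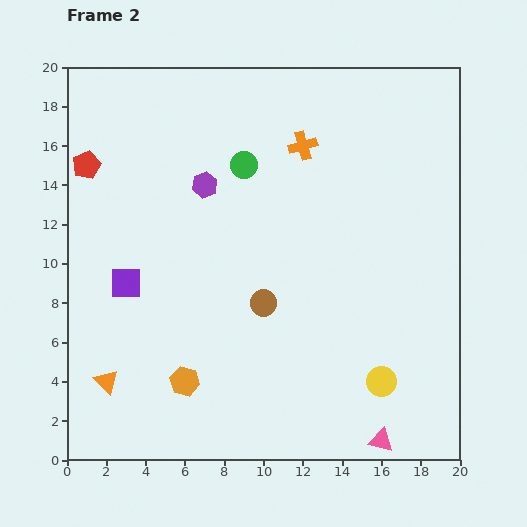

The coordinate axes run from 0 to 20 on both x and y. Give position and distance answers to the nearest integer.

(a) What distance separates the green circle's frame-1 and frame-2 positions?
1

The green circle moved from (9, 14) to (9, 15), a distance of √(0² + 1²) ≈ 1.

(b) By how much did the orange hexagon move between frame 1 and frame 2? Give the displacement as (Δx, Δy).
(0, 3)

The orange hexagon was at (6, 1) in frame 1 and (6, 4) in frame 2.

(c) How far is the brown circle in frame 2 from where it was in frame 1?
7

The brown circle moved from (12, 1) to (10, 8), a distance of √(2² + 7²) ≈ 7.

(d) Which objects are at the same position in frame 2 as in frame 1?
the purple square, the orange cross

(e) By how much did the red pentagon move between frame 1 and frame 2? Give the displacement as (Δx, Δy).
(-2, 2)

The red pentagon was at (3, 13) in frame 1 and (1, 15) in frame 2.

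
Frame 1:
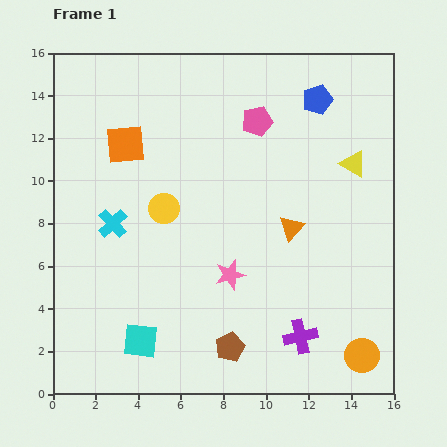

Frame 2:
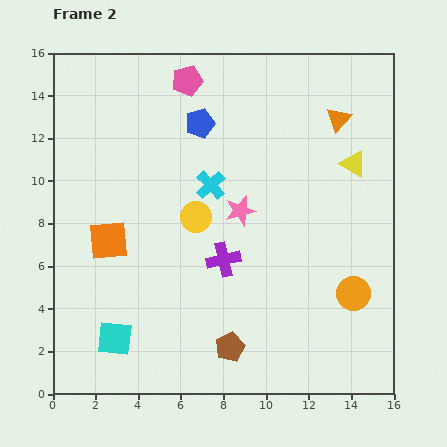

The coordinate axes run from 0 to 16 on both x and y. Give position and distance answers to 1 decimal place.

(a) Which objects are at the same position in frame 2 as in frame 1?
the brown pentagon, the yellow triangle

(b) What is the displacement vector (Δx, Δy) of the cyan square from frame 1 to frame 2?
(-1.2, 0.1)

The cyan square was at (4.1, 2.5) in frame 1 and (2.9, 2.6) in frame 2.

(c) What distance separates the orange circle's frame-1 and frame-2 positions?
2.9

The orange circle moved from (14.5, 1.8) to (14.1, 4.7), a distance of √(0.4² + 2.9²) ≈ 2.9.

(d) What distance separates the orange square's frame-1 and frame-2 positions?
4.6

The orange square moved from (3.4, 11.7) to (2.6, 7.2), a distance of √(0.8² + 4.5²) ≈ 4.6.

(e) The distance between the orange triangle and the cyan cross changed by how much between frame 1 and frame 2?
-1.6

Distance in frame 1: 8.4. Distance in frame 2: 6.8.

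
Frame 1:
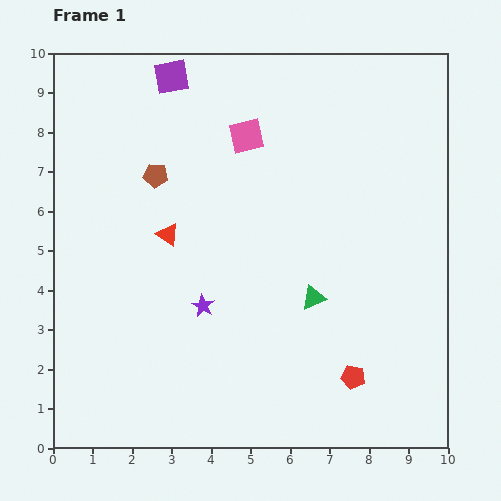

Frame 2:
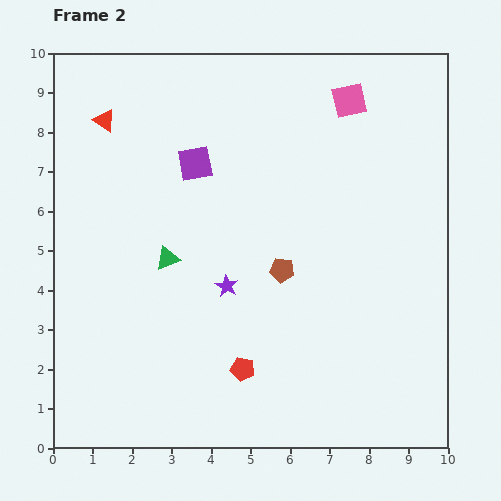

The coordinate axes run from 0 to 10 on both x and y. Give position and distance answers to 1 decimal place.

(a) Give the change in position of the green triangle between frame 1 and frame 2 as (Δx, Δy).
(-3.7, 1.0)

The green triangle was at (6.6, 3.8) in frame 1 and (2.9, 4.8) in frame 2.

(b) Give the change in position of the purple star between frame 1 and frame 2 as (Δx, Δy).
(0.6, 0.5)

The purple star was at (3.8, 3.6) in frame 1 and (4.4, 4.1) in frame 2.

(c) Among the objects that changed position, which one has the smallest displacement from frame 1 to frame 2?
the purple star

(moved 0.8)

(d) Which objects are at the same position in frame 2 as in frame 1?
none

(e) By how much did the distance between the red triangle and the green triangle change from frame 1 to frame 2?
-0.2

Distance in frame 1: 4.0. Distance in frame 2: 3.8.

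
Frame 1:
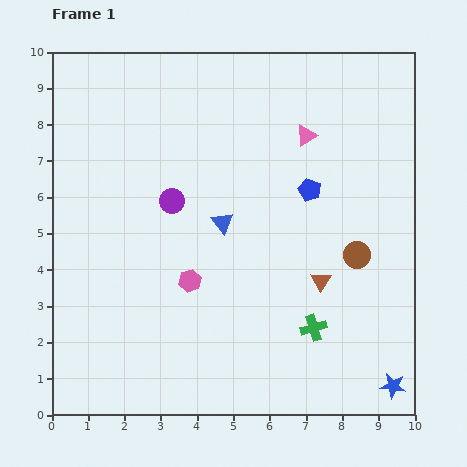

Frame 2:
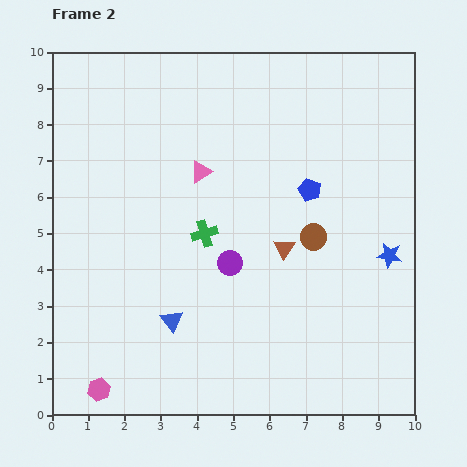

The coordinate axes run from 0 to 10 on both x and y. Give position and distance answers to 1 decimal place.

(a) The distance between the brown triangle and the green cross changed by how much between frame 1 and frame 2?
+0.9

Distance in frame 1: 1.3. Distance in frame 2: 2.2.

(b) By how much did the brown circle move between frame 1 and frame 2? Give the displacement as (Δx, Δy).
(-1.2, 0.5)

The brown circle was at (8.4, 4.4) in frame 1 and (7.2, 4.9) in frame 2.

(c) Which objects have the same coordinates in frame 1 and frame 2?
the blue pentagon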